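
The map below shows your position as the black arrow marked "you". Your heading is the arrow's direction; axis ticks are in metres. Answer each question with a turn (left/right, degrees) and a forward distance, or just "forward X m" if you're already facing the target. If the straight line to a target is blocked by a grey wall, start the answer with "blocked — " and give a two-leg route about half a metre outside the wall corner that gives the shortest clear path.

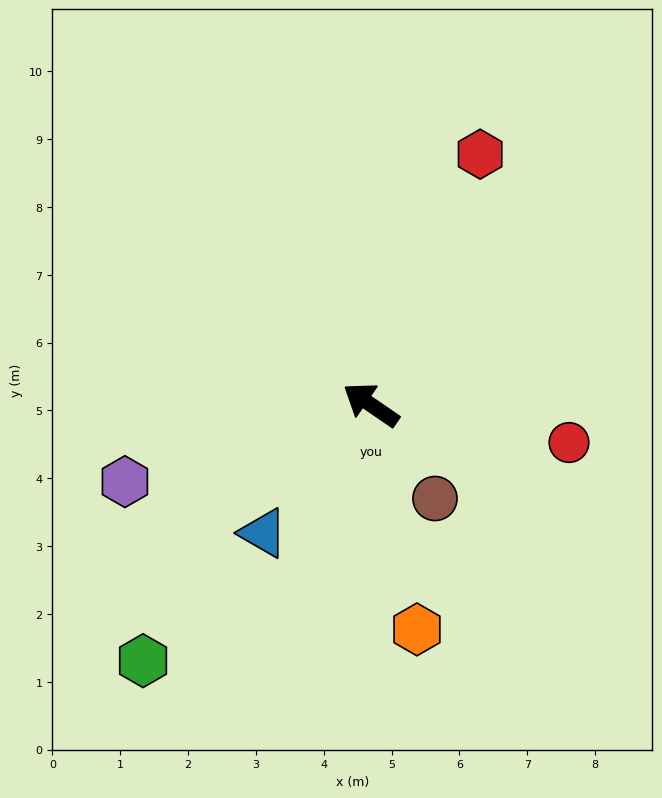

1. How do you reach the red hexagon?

turn right 79°, forward 4.0 m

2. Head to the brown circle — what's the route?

turn left 159°, forward 1.7 m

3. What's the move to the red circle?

turn right 156°, forward 3.0 m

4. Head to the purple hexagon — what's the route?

turn left 52°, forward 3.8 m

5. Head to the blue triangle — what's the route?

turn left 84°, forward 2.5 m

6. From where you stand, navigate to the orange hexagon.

turn left 136°, forward 3.4 m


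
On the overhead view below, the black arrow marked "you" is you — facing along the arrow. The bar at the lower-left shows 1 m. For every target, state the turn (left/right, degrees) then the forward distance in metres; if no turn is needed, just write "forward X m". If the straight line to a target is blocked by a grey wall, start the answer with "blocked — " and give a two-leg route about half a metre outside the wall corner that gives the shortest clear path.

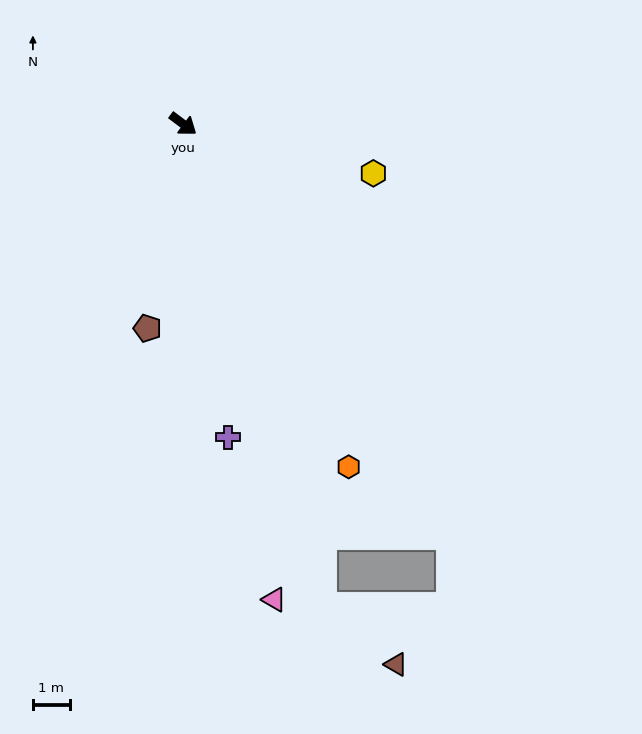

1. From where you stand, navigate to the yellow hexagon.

turn left 22°, forward 5.3 m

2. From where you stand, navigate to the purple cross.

turn right 45°, forward 8.6 m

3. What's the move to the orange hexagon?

turn right 27°, forward 10.3 m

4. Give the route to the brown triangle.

blocked — turn right 37°, forward 13.6 m, then turn left 36°, forward 2.5 m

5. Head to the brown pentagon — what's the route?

turn right 63°, forward 5.6 m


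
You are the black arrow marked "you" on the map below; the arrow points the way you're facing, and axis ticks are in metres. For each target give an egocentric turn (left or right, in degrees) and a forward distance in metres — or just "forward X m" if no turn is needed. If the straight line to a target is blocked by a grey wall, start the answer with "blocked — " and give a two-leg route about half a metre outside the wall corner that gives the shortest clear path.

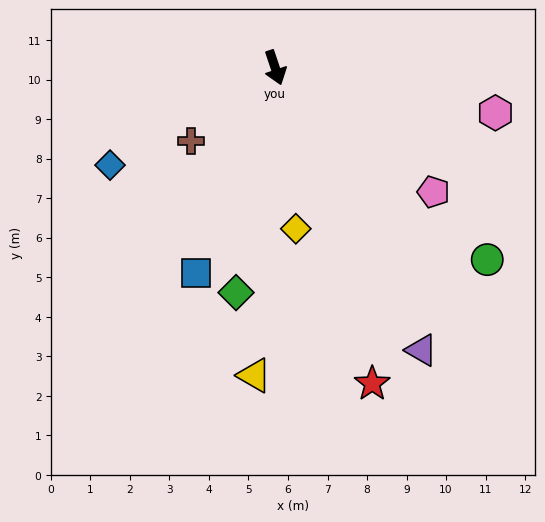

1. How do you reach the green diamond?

turn right 28°, forward 5.8 m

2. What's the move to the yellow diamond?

turn right 11°, forward 4.1 m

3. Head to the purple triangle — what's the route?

turn left 9°, forward 8.1 m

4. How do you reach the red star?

forward 8.4 m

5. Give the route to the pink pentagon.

turn left 33°, forward 5.1 m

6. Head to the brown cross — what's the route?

turn right 67°, forward 2.8 m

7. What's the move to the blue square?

turn right 40°, forward 5.6 m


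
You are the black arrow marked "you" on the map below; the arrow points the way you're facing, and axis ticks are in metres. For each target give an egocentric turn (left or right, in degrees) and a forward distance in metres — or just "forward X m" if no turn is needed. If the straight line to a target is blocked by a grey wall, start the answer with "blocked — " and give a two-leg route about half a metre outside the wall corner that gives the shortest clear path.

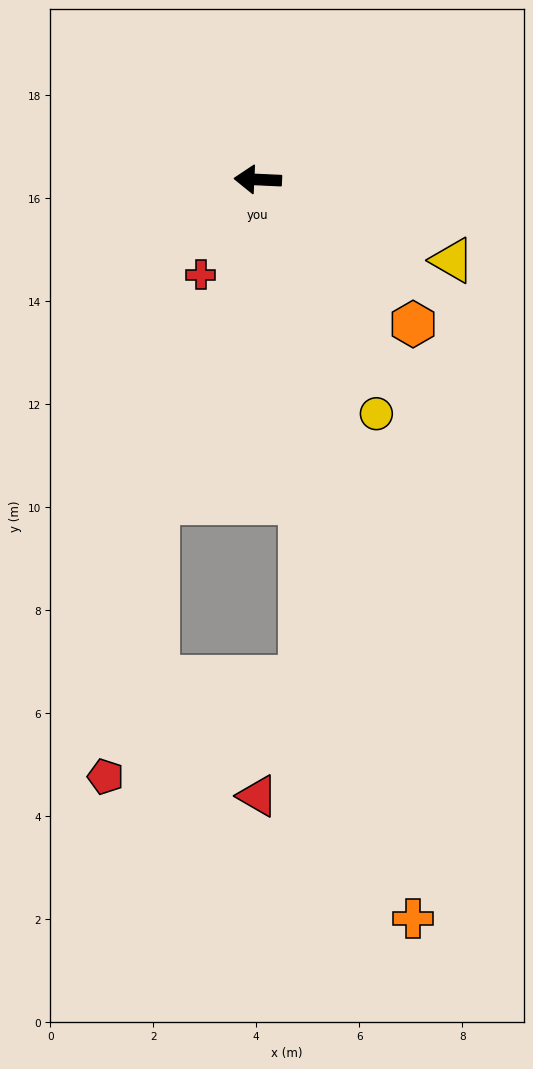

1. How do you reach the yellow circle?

turn left 120°, forward 5.1 m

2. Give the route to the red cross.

turn left 62°, forward 2.2 m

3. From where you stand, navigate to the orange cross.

turn left 105°, forward 14.7 m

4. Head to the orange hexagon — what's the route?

turn left 140°, forward 4.1 m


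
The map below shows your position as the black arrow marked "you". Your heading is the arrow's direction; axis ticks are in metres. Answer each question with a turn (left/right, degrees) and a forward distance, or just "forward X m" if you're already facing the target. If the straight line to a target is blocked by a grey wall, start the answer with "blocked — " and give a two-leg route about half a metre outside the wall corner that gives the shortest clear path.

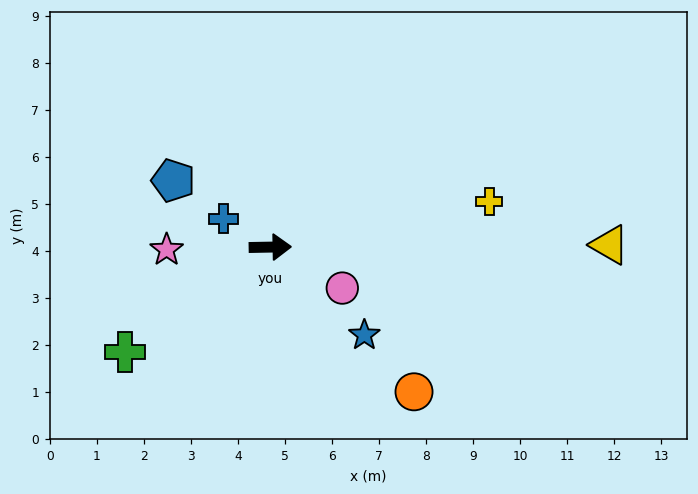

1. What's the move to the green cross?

turn right 145°, forward 3.8 m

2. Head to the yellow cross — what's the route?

turn left 11°, forward 4.7 m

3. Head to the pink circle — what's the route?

turn right 31°, forward 1.8 m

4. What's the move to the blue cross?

turn left 148°, forward 1.2 m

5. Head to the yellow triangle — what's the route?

forward 7.2 m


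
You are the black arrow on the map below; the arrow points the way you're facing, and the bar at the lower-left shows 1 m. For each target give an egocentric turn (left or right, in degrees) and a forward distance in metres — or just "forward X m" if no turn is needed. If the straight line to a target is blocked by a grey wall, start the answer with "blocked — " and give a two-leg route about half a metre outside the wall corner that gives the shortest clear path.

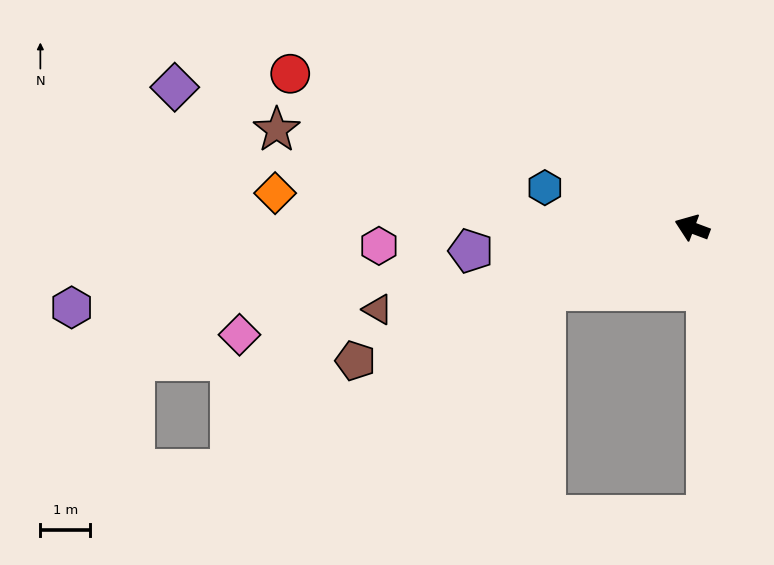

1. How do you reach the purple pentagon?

turn left 27°, forward 4.5 m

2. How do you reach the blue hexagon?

turn left 5°, forward 3.1 m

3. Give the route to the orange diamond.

turn left 16°, forward 8.4 m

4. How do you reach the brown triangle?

turn left 35°, forward 6.5 m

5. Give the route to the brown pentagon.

turn left 42°, forward 7.3 m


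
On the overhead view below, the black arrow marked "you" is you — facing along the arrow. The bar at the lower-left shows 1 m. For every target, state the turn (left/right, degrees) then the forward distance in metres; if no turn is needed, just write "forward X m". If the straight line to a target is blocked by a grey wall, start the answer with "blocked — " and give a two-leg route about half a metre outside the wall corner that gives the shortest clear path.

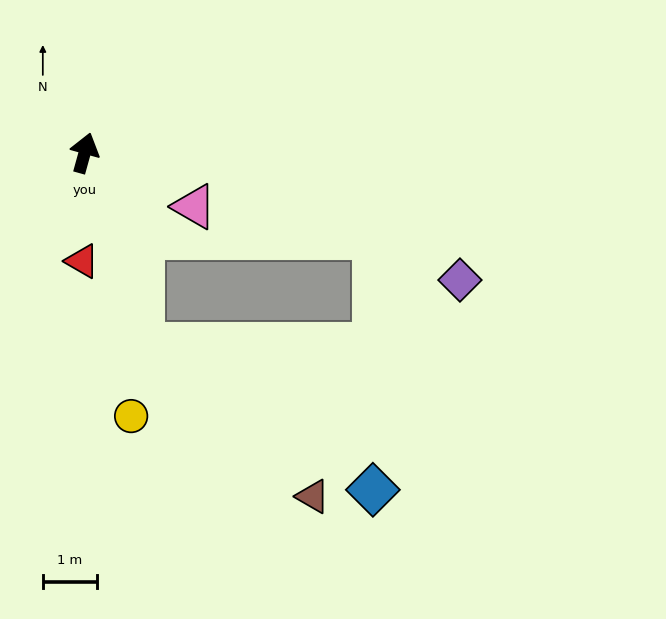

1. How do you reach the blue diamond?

blocked — turn right 148°, forward 3.7 m, then turn left 41°, forward 5.0 m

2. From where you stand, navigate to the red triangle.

turn right 166°, forward 2.0 m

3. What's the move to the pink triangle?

turn right 101°, forward 2.3 m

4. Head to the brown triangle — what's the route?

blocked — turn right 148°, forward 3.7 m, then turn left 32°, forward 4.2 m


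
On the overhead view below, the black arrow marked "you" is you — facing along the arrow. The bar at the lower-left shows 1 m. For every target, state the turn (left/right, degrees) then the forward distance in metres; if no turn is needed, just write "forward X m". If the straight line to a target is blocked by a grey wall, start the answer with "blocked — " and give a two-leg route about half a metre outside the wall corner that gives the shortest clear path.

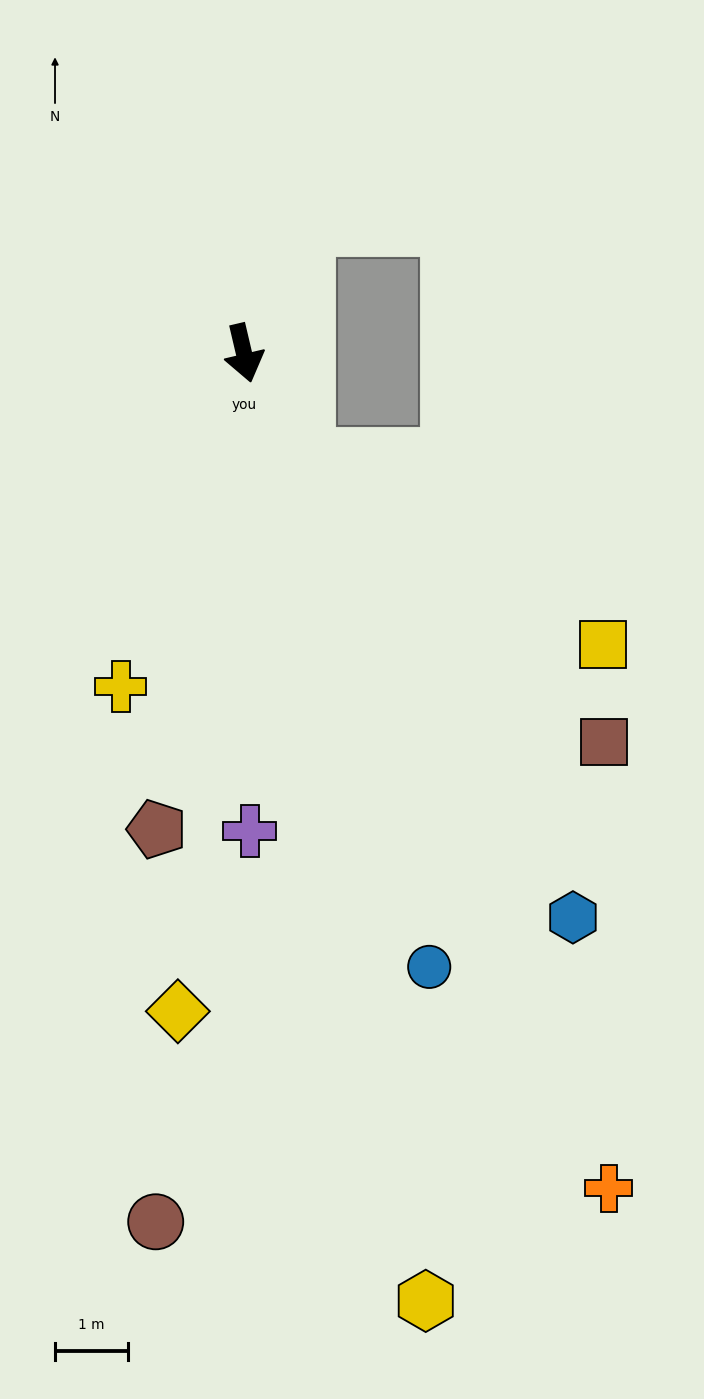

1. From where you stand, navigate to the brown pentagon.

turn right 24°, forward 6.6 m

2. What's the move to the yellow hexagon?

turn right 2°, forward 13.2 m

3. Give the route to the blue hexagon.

turn left 17°, forward 8.9 m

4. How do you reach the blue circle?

turn left 4°, forward 8.7 m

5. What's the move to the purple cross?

turn right 13°, forward 6.5 m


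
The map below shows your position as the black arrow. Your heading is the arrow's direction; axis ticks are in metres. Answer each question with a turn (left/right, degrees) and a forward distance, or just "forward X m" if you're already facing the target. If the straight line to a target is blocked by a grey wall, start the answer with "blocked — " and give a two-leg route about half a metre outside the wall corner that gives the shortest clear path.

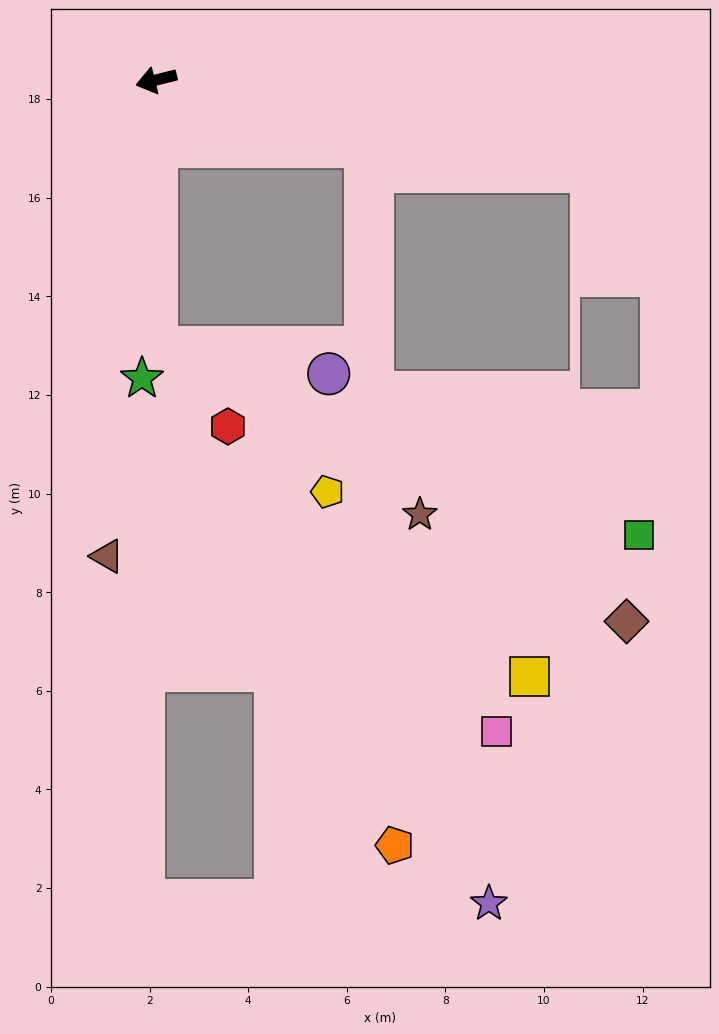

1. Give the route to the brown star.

blocked — turn left 76°, forward 5.4 m, then turn left 57°, forward 6.3 m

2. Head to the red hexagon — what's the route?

blocked — turn left 76°, forward 5.4 m, then turn left 42°, forward 2.2 m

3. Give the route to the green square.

blocked — turn left 76°, forward 5.4 m, then turn left 69°, forward 10.5 m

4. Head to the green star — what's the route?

turn left 73°, forward 6.1 m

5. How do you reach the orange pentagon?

blocked — turn left 148°, forward 4.4 m, then turn right 70°, forward 14.2 m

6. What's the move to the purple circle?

blocked — turn left 76°, forward 5.4 m, then turn left 81°, forward 3.5 m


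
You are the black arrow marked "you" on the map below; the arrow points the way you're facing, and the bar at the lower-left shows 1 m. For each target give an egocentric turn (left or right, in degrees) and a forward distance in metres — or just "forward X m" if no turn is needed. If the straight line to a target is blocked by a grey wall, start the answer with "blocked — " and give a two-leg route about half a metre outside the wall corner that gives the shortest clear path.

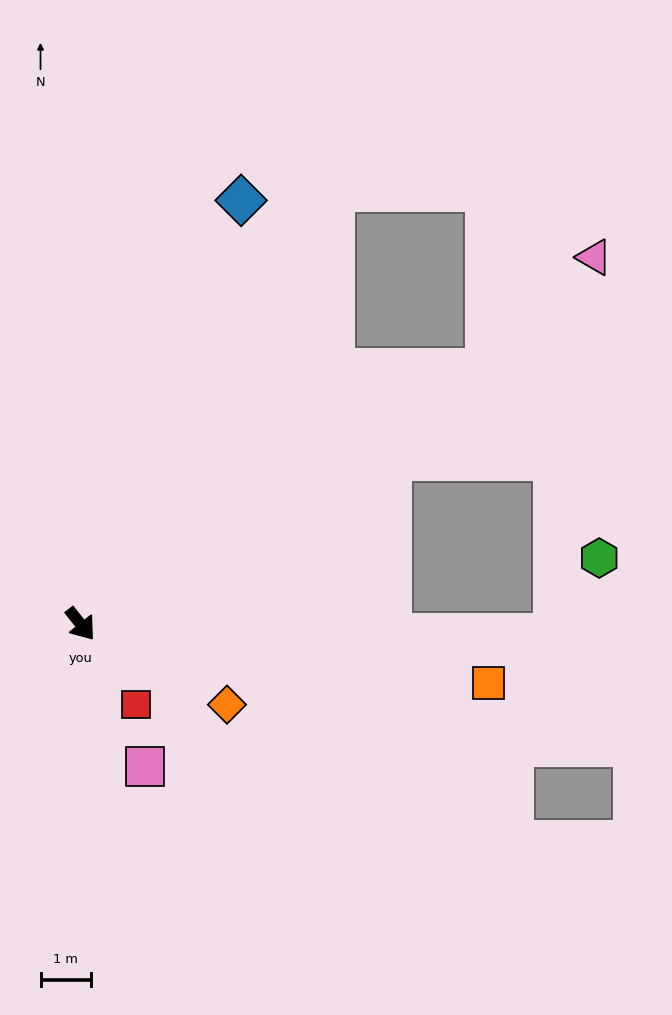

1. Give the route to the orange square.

turn left 43°, forward 8.2 m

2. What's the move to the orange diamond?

turn left 23°, forward 3.3 m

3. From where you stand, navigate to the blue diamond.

turn left 121°, forward 9.0 m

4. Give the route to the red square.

turn right 4°, forward 1.9 m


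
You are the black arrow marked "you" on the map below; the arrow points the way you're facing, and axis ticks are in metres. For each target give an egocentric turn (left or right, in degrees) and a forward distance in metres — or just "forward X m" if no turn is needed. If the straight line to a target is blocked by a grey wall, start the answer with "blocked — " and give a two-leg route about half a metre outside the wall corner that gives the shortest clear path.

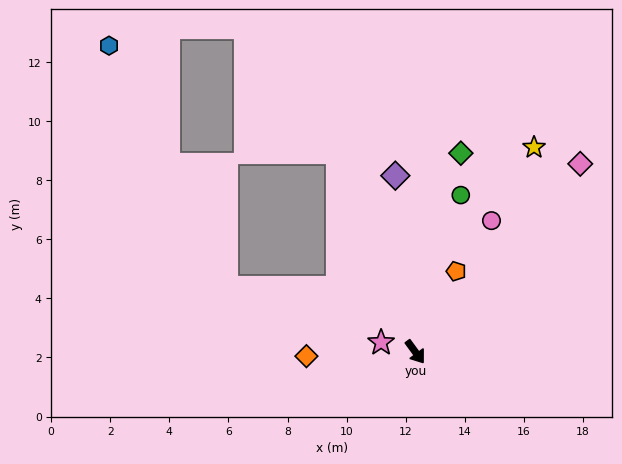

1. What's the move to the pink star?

turn right 141°, forward 1.2 m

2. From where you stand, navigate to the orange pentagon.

turn left 117°, forward 3.1 m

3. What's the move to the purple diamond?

turn left 150°, forward 6.0 m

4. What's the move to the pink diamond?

turn left 103°, forward 8.5 m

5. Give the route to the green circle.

turn left 128°, forward 5.5 m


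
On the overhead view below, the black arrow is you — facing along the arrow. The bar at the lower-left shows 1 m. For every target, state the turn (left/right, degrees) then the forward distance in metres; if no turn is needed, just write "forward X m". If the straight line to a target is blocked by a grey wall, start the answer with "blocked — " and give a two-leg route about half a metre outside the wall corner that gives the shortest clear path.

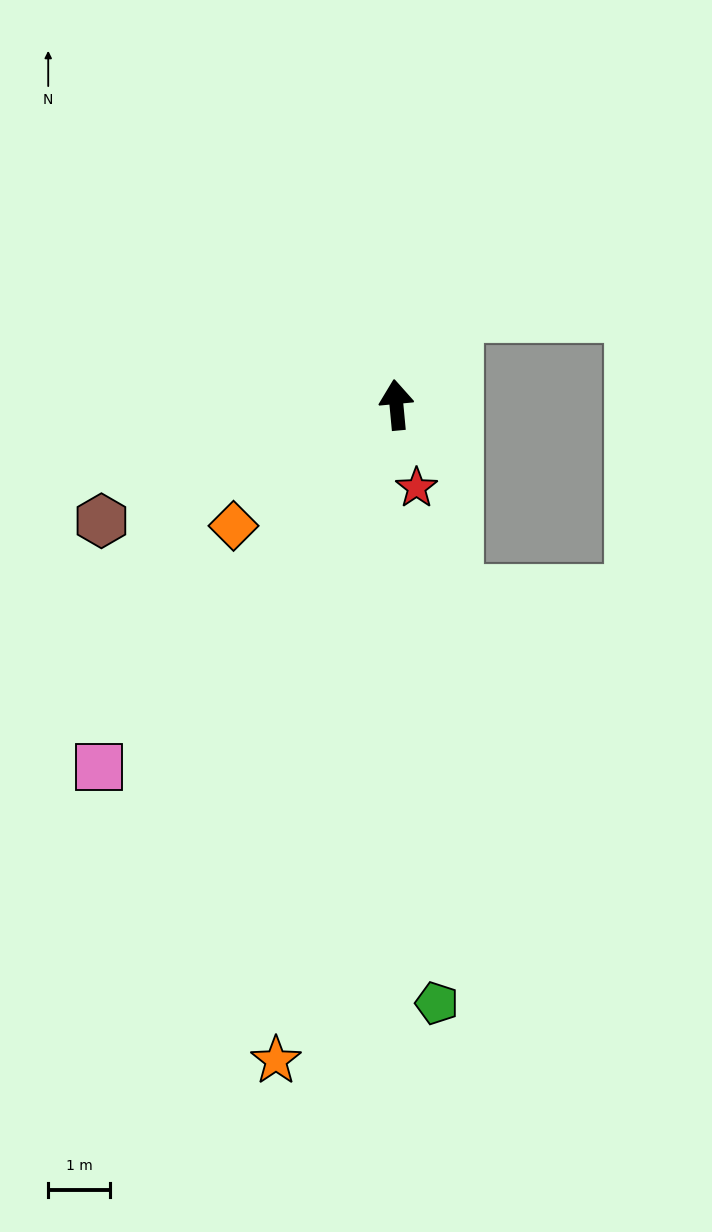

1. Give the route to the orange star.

turn left 164°, forward 10.8 m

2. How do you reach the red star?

turn right 172°, forward 1.4 m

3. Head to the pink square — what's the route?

turn left 135°, forward 7.6 m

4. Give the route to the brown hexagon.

turn left 106°, forward 5.1 m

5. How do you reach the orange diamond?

turn left 121°, forward 3.3 m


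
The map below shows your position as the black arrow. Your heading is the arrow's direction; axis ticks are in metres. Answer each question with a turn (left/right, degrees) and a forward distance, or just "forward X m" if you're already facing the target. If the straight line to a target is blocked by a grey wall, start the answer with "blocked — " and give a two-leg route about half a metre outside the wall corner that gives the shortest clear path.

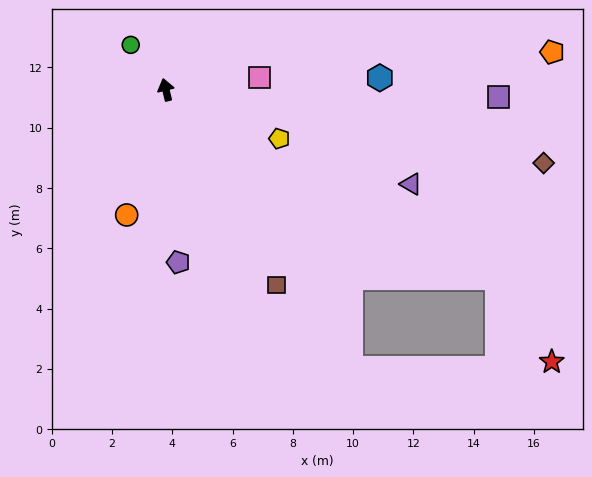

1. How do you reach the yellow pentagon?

turn right 127°, forward 4.1 m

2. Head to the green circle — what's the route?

turn left 24°, forward 1.9 m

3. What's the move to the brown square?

turn right 164°, forward 7.5 m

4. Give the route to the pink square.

turn right 96°, forward 3.1 m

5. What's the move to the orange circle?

turn left 149°, forward 4.4 m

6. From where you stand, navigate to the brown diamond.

turn right 115°, forward 12.8 m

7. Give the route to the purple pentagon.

turn left 170°, forward 5.7 m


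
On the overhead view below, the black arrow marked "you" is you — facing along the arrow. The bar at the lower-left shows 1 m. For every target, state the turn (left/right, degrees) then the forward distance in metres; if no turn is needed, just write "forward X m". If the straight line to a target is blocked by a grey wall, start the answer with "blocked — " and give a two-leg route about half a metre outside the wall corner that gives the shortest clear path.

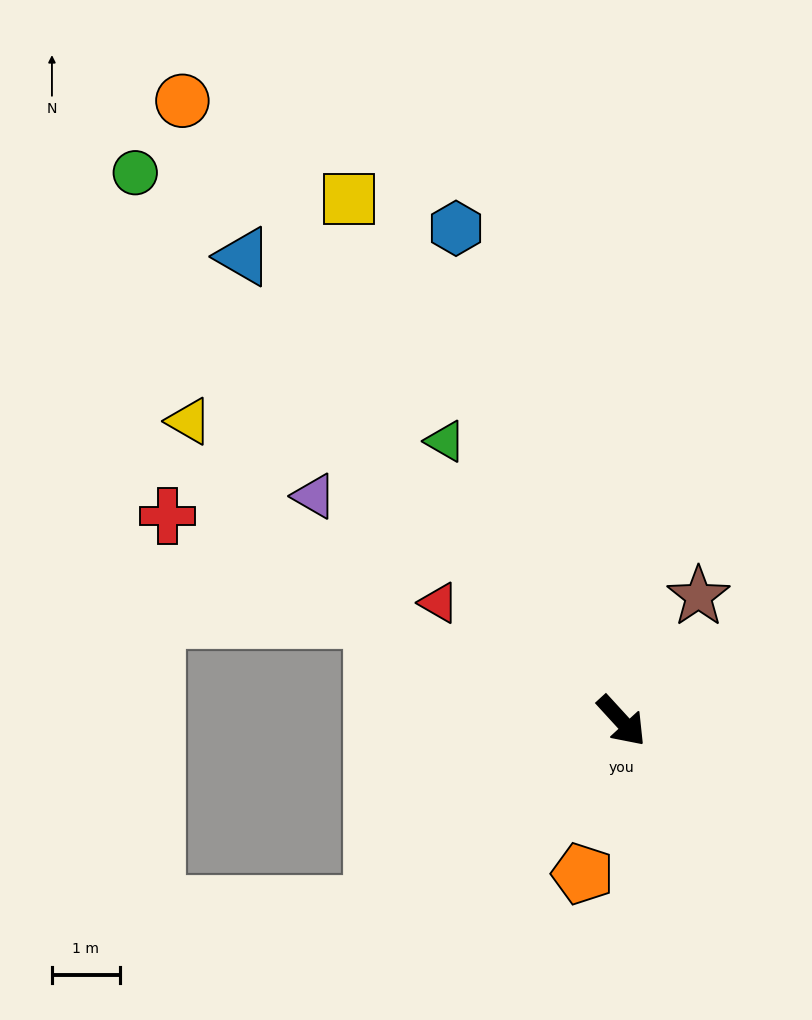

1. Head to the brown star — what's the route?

turn left 106°, forward 2.2 m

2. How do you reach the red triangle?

turn right 165°, forward 3.2 m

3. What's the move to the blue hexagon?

turn left 156°, forward 7.7 m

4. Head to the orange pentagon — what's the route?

turn right 57°, forward 2.3 m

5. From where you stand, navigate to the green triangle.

turn left 170°, forward 4.9 m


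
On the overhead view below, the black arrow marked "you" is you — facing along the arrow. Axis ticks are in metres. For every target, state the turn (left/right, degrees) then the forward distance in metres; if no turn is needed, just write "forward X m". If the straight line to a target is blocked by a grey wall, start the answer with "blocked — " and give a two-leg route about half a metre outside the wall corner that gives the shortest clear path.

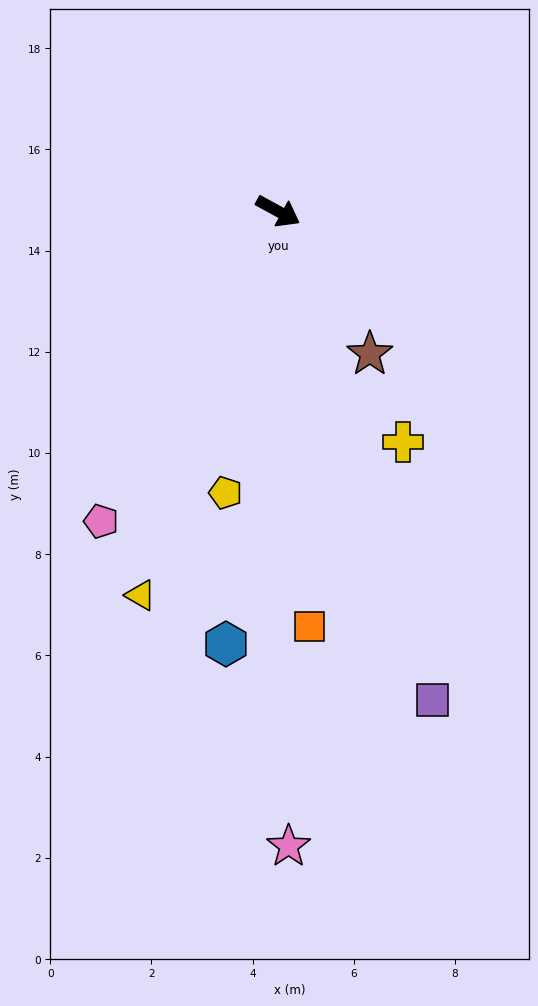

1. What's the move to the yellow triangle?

turn right 81°, forward 8.1 m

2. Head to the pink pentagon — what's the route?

turn right 91°, forward 7.1 m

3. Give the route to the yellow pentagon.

turn right 72°, forward 5.7 m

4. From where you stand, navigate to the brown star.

turn right 29°, forward 3.3 m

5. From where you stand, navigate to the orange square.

turn right 57°, forward 8.2 m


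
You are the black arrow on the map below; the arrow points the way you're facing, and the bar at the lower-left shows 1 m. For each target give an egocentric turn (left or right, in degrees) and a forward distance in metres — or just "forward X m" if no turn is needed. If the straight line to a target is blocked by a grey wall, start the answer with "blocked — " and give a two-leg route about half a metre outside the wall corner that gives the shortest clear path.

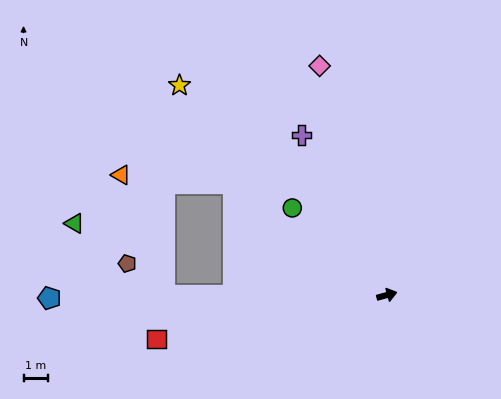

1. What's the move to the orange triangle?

blocked — turn left 129°, forward 7.7 m, then turn left 31°, forward 4.6 m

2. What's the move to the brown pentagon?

blocked — turn left 165°, forward 9.0 m, then turn right 41°, forward 2.0 m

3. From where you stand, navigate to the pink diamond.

turn left 91°, forward 9.7 m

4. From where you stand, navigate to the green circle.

turn left 122°, forward 5.2 m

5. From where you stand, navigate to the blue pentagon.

turn left 165°, forward 13.8 m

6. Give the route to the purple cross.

turn left 103°, forward 7.4 m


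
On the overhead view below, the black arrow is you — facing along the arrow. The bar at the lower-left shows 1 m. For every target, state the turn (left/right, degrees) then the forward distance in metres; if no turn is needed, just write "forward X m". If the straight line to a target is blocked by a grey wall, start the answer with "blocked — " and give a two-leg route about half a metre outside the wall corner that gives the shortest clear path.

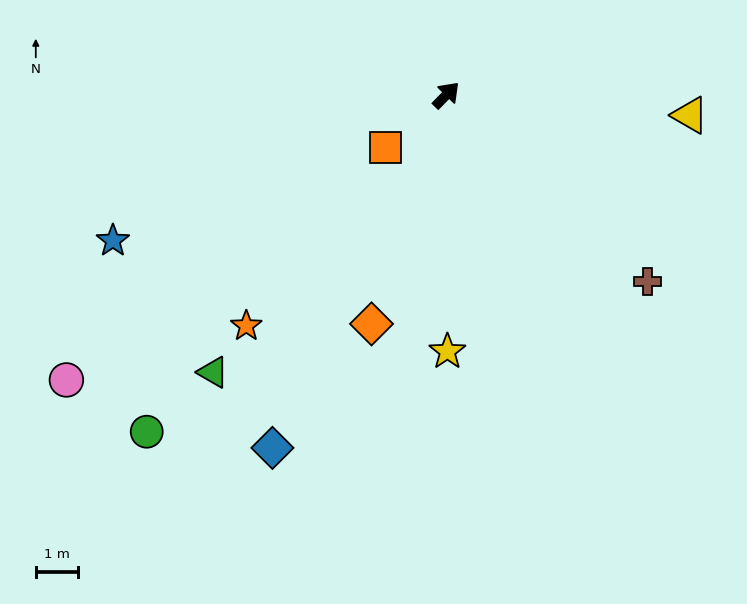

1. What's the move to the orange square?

turn left 175°, forward 1.9 m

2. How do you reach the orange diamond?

turn right 154°, forward 5.8 m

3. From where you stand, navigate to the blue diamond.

turn right 162°, forward 9.4 m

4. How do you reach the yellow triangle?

turn right 50°, forward 5.8 m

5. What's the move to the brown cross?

turn right 89°, forward 6.6 m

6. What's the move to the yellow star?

turn right 135°, forward 6.1 m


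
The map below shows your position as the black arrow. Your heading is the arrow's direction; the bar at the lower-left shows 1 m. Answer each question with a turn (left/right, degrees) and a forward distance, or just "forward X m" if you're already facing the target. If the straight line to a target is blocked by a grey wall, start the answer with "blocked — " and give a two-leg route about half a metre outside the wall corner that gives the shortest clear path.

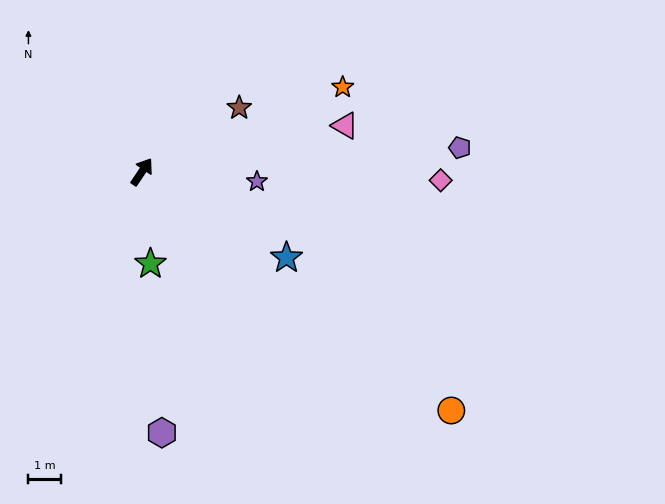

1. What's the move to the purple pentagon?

turn right 52°, forward 9.8 m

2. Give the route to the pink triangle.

turn right 43°, forward 6.4 m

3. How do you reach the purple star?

turn right 61°, forward 3.6 m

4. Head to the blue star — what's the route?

turn right 87°, forward 5.2 m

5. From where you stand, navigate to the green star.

turn right 141°, forward 2.8 m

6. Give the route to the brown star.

turn right 23°, forward 3.6 m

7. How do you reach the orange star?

turn right 33°, forward 6.7 m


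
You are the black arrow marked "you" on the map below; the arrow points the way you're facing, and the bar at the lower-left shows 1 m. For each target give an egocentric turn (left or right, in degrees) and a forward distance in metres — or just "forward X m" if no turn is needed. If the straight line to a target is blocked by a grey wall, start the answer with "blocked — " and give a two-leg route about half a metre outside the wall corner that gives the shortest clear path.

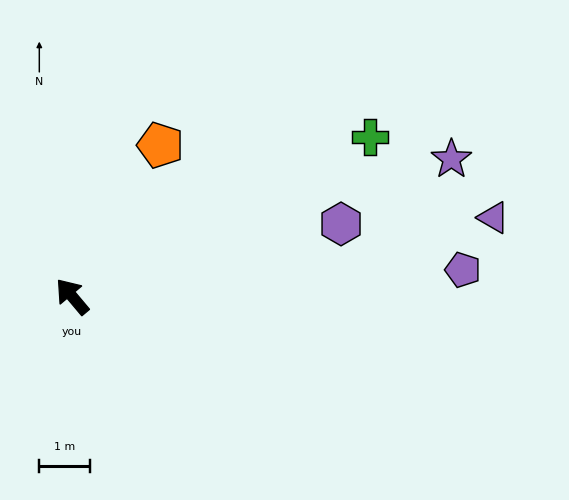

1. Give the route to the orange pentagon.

turn right 70°, forward 3.4 m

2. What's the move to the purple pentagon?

turn right 126°, forward 7.7 m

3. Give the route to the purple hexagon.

turn right 115°, forward 5.5 m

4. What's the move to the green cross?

turn right 102°, forward 6.6 m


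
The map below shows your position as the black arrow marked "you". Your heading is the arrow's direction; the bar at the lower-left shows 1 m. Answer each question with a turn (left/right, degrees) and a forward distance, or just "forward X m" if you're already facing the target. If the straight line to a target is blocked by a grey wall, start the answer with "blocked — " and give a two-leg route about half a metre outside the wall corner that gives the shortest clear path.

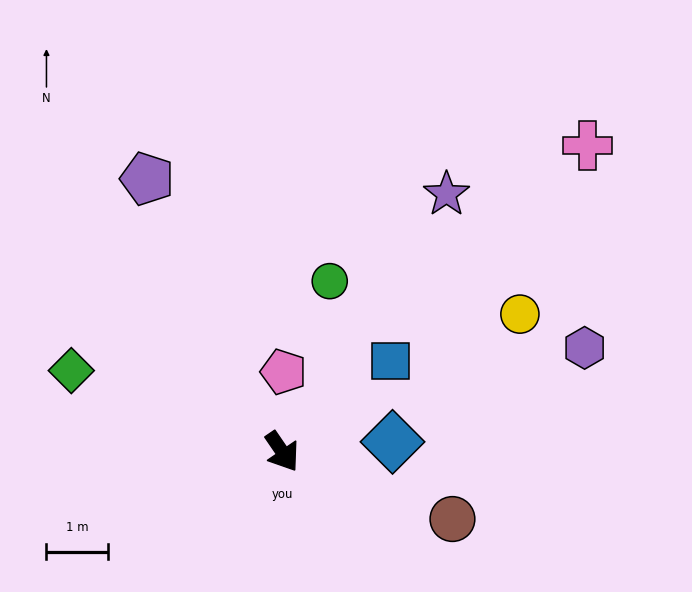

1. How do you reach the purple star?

turn left 113°, forward 4.9 m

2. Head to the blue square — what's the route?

turn left 96°, forward 2.3 m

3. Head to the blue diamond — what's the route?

turn left 61°, forward 1.8 m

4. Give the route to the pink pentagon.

turn left 145°, forward 1.3 m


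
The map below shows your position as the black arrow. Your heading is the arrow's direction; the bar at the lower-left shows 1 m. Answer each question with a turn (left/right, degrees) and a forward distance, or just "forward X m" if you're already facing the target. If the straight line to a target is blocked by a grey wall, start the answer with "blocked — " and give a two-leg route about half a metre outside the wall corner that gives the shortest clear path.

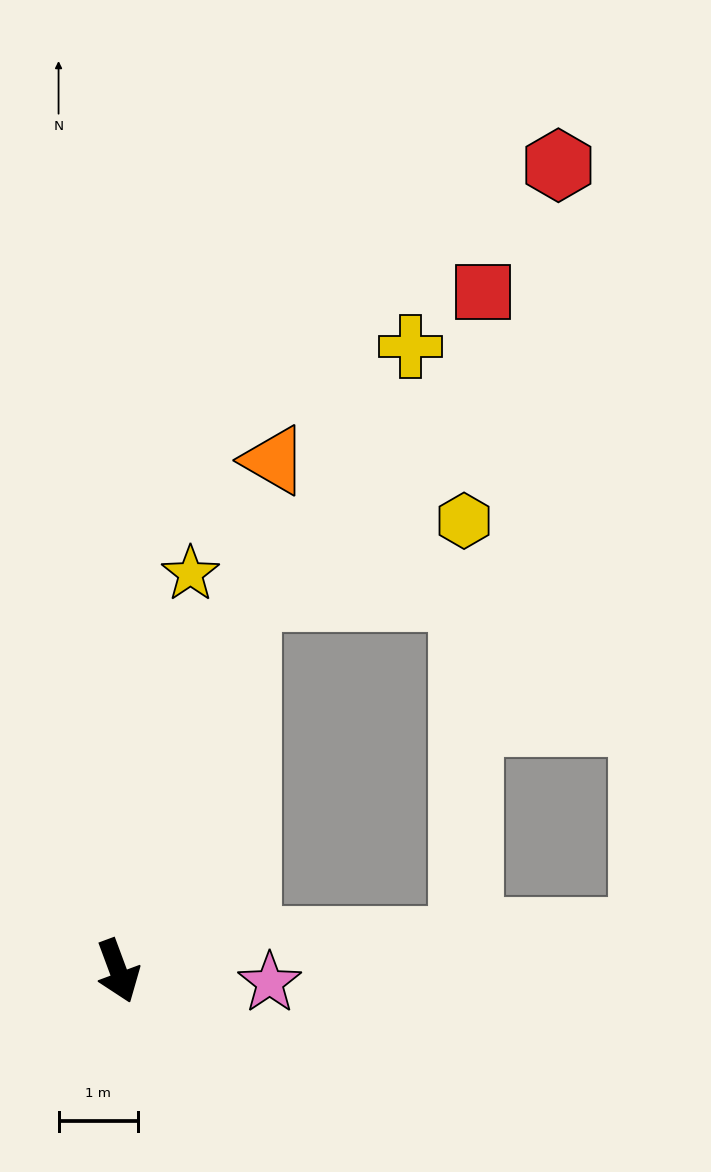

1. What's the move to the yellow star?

turn left 149°, forward 5.1 m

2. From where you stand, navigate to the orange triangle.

turn left 143°, forward 6.7 m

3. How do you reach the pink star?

turn left 65°, forward 1.9 m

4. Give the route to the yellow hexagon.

blocked — turn left 141°, forward 5.0 m, then turn right 52°, forward 2.9 m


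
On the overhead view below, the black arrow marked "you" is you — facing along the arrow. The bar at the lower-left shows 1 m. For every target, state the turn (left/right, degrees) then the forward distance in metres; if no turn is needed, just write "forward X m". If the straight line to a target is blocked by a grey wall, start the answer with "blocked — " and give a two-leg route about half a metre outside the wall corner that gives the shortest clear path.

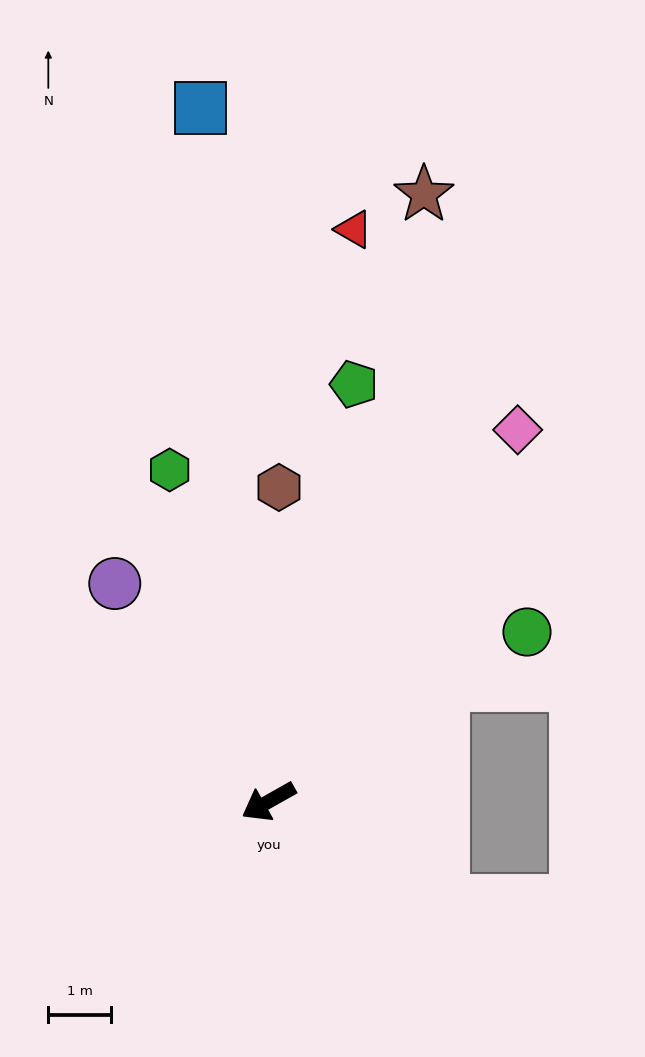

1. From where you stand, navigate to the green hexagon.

turn right 103°, forward 5.5 m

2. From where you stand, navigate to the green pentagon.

turn right 131°, forward 6.8 m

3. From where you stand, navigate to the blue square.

turn right 114°, forward 11.1 m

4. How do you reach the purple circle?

turn right 84°, forward 4.3 m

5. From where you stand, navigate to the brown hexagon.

turn right 121°, forward 5.0 m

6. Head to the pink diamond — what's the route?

turn right 153°, forward 7.1 m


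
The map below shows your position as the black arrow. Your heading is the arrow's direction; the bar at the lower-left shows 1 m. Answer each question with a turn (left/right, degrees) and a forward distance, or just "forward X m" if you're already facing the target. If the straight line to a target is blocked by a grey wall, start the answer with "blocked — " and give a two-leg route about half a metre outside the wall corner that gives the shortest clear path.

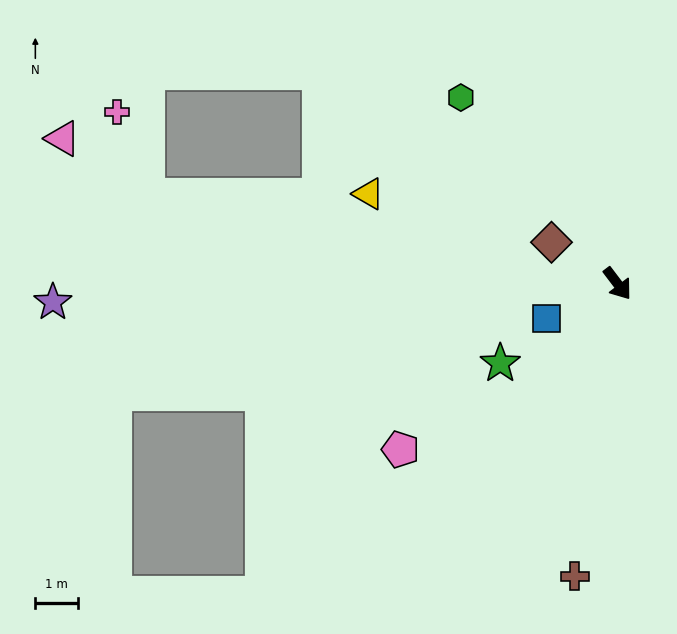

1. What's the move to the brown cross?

turn right 46°, forward 6.9 m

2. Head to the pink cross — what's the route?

blocked — turn right 138°, forward 11.1 m, then turn right 60°, forward 2.1 m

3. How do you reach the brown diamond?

turn right 159°, forward 1.8 m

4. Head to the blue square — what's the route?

turn right 101°, forward 1.8 m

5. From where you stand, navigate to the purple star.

turn right 125°, forward 13.1 m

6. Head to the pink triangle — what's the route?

blocked — turn right 138°, forward 11.1 m, then turn right 24°, forward 2.4 m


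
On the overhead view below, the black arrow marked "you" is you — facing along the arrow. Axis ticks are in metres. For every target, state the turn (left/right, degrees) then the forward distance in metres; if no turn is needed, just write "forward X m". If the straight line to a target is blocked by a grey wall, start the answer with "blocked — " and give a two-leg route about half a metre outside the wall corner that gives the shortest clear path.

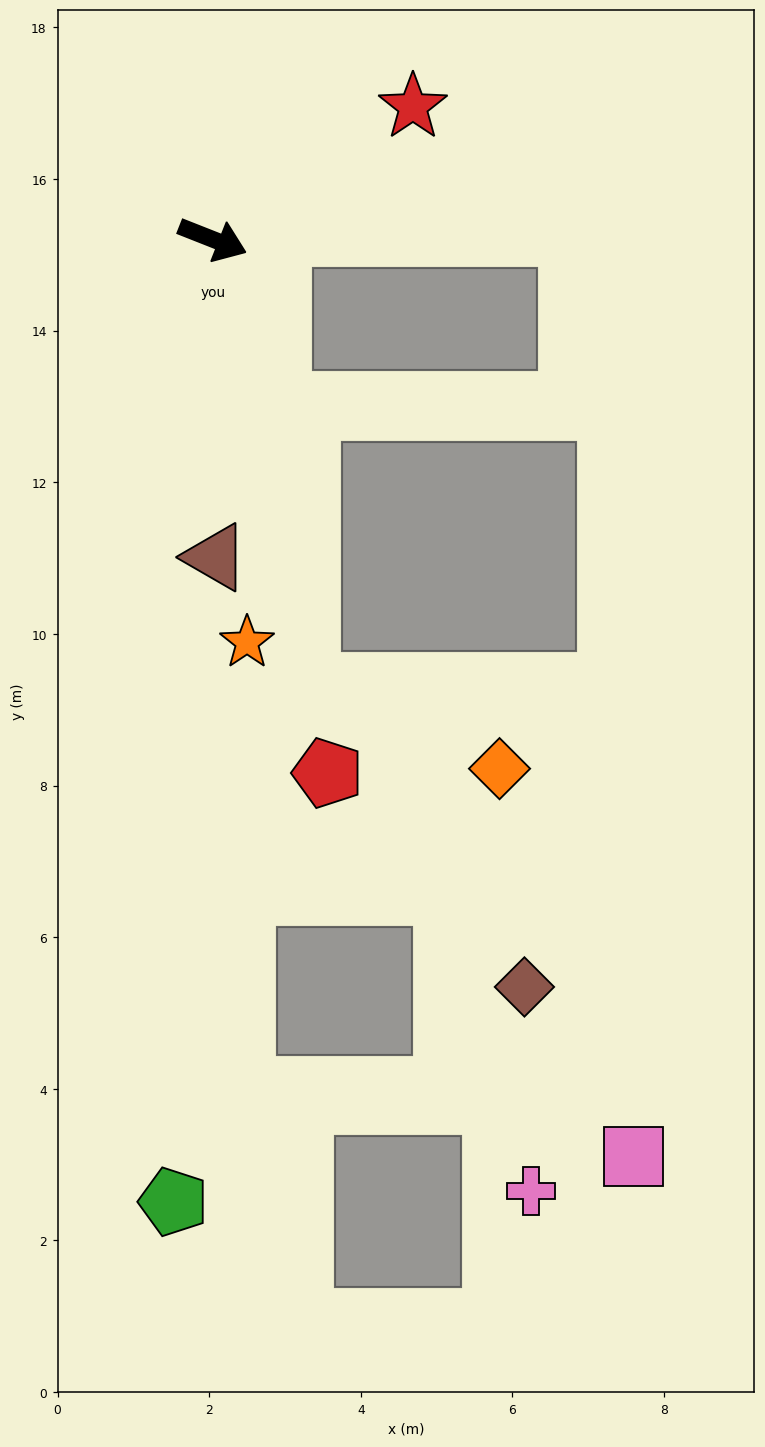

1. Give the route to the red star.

turn left 55°, forward 3.2 m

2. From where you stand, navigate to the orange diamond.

blocked — turn right 56°, forward 6.0 m, then turn left 54°, forward 2.8 m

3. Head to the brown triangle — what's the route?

turn right 68°, forward 4.2 m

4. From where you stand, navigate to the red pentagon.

turn right 56°, forward 7.2 m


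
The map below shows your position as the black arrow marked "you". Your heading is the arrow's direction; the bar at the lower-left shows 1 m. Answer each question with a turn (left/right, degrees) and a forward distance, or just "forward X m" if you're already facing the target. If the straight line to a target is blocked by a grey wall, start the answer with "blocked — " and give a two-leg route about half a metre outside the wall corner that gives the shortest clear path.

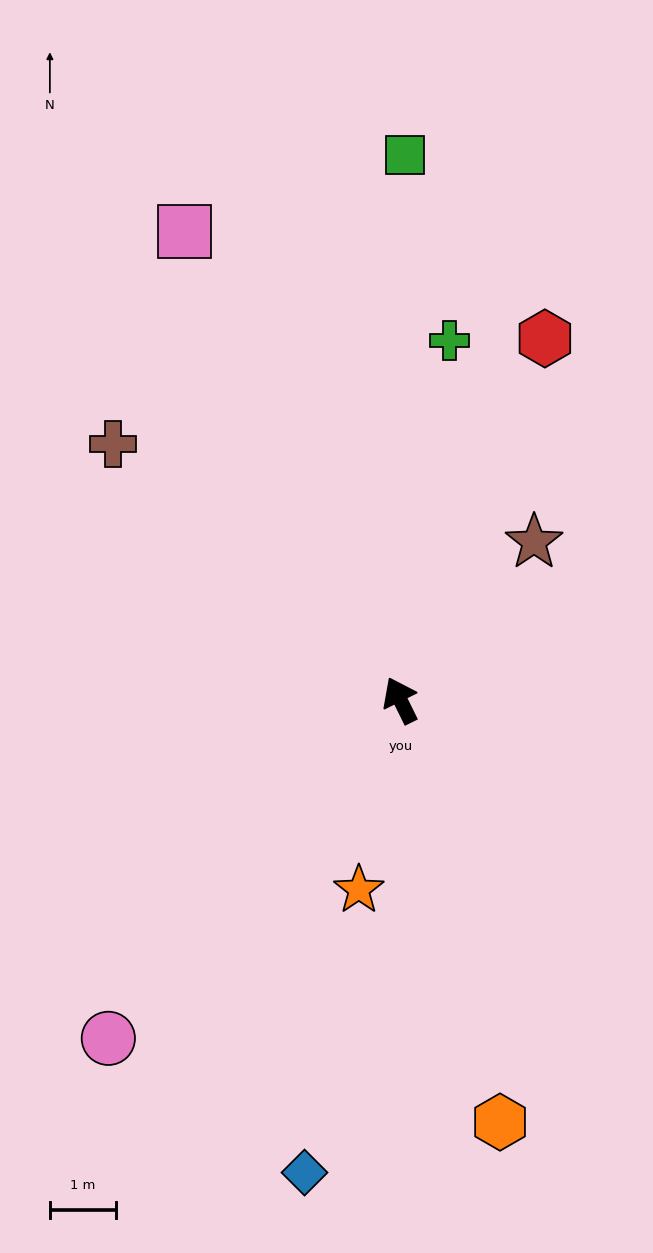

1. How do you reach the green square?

turn right 27°, forward 8.3 m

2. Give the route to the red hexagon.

turn right 48°, forward 5.9 m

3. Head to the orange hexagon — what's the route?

turn left 167°, forward 6.6 m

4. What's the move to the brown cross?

turn left 22°, forward 5.9 m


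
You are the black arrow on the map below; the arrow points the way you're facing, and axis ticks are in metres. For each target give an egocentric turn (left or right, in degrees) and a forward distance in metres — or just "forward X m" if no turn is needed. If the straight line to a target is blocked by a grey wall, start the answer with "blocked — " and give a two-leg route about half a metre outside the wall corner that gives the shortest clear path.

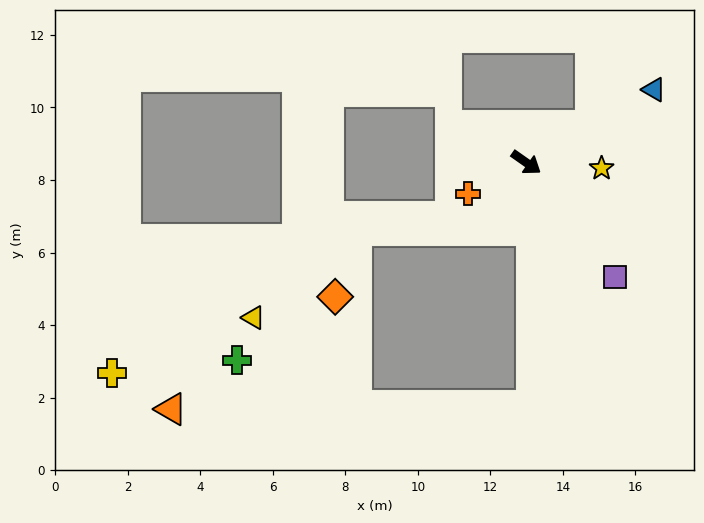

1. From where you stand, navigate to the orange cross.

turn right 117°, forward 1.8 m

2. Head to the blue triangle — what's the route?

turn left 65°, forward 4.1 m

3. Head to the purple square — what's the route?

turn right 17°, forward 4.0 m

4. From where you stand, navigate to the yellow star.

turn left 31°, forward 2.1 m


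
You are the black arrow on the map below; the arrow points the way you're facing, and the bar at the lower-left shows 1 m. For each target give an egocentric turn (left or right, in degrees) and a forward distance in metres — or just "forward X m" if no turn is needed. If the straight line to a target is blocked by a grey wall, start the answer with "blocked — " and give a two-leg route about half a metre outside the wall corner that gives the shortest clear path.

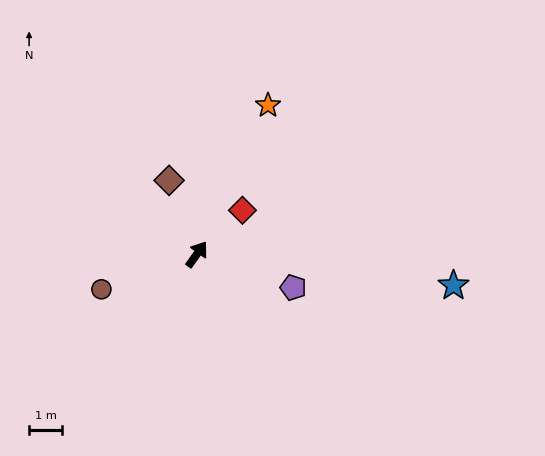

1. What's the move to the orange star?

turn left 10°, forward 4.9 m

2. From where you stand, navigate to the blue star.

turn right 61°, forward 7.8 m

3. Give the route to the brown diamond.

turn left 56°, forward 2.4 m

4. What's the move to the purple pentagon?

turn right 74°, forward 3.1 m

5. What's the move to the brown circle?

turn left 146°, forward 3.0 m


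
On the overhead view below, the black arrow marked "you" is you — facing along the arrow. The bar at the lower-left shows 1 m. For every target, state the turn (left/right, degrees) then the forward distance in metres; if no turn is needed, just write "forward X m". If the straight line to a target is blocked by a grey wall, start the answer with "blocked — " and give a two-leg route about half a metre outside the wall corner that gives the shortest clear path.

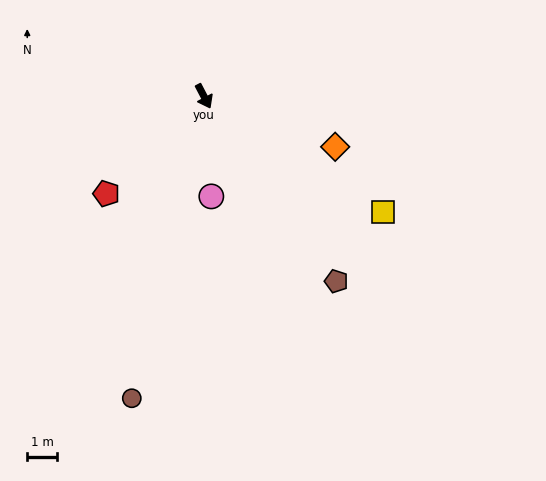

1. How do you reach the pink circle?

turn right 23°, forward 3.4 m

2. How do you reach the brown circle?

turn right 41°, forward 10.5 m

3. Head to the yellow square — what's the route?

turn left 30°, forward 7.2 m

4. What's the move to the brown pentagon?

turn left 8°, forward 7.7 m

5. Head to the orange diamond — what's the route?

turn left 41°, forward 4.8 m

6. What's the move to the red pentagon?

turn right 73°, forward 4.7 m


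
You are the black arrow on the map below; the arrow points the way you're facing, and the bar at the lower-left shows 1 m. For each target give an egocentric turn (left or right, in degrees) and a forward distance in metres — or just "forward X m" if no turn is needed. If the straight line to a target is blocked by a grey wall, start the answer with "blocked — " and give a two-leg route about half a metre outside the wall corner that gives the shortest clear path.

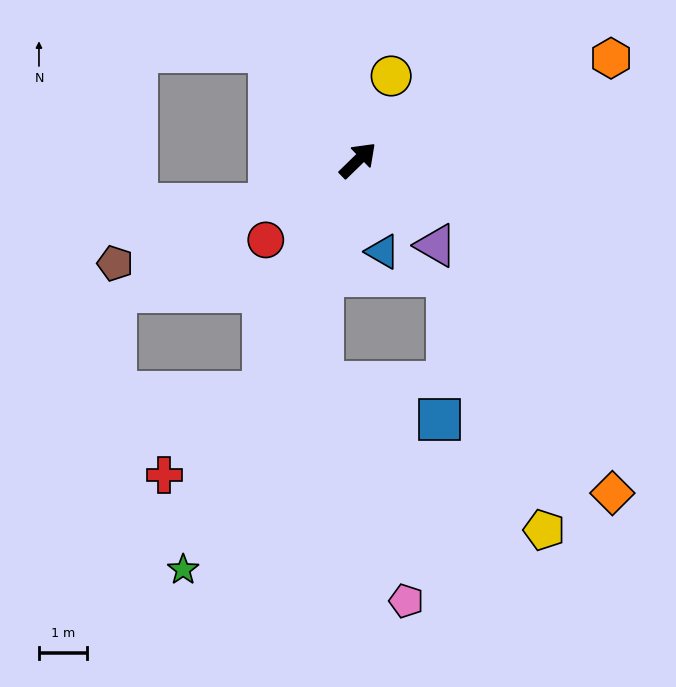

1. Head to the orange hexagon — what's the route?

turn right 22°, forward 5.7 m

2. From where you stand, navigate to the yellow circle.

turn left 24°, forward 1.9 m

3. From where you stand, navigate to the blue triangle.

turn right 119°, forward 2.0 m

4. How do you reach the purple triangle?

turn right 92°, forward 2.4 m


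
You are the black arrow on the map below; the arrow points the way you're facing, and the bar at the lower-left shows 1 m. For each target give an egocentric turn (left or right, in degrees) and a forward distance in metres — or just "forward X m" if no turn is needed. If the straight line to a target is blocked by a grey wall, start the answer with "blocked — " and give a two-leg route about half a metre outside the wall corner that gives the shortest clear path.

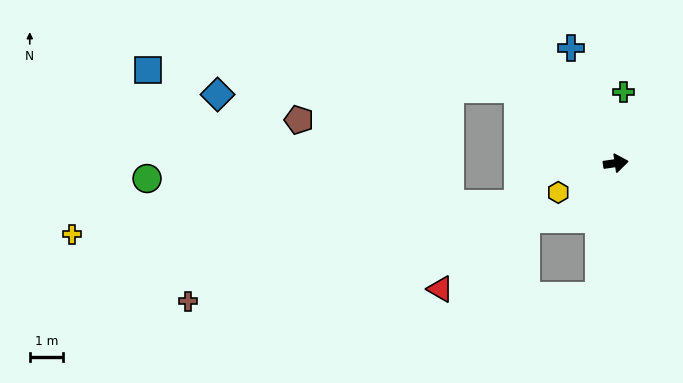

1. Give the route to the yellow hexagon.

turn right 161°, forward 1.9 m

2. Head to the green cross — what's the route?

turn left 76°, forward 2.1 m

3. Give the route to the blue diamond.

blocked — turn left 135°, forward 3.7 m, then turn left 38°, forward 9.0 m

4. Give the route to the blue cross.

turn left 103°, forward 3.7 m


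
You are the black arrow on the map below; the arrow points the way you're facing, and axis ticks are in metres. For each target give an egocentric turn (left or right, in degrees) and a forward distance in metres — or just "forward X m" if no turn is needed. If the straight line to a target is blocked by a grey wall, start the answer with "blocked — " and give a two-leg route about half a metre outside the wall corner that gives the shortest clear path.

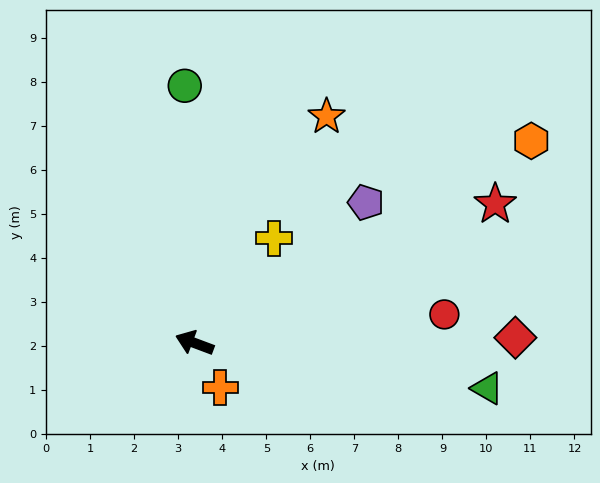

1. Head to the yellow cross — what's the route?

turn right 107°, forward 3.0 m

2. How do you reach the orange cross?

turn left 141°, forward 1.2 m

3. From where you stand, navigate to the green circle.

turn right 67°, forward 5.8 m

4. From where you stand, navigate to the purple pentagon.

turn right 120°, forward 5.0 m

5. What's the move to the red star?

turn right 135°, forward 7.5 m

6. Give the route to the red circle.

turn right 153°, forward 5.7 m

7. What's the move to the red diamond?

turn right 158°, forward 7.3 m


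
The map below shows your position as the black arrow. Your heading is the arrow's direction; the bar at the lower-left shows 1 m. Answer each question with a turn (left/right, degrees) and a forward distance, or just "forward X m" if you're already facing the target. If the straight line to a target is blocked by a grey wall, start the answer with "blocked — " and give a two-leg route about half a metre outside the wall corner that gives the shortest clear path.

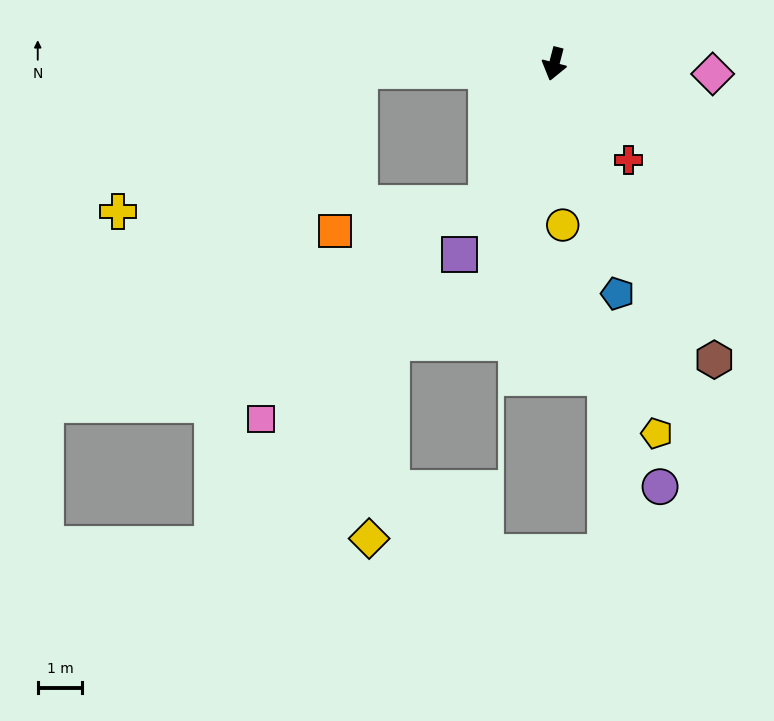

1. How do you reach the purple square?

turn right 12°, forward 4.8 m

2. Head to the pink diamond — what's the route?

turn left 101°, forward 3.6 m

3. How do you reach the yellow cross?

blocked — turn right 74°, forward 4.4 m, then turn left 29°, forward 6.3 m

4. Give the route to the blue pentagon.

turn left 30°, forward 5.4 m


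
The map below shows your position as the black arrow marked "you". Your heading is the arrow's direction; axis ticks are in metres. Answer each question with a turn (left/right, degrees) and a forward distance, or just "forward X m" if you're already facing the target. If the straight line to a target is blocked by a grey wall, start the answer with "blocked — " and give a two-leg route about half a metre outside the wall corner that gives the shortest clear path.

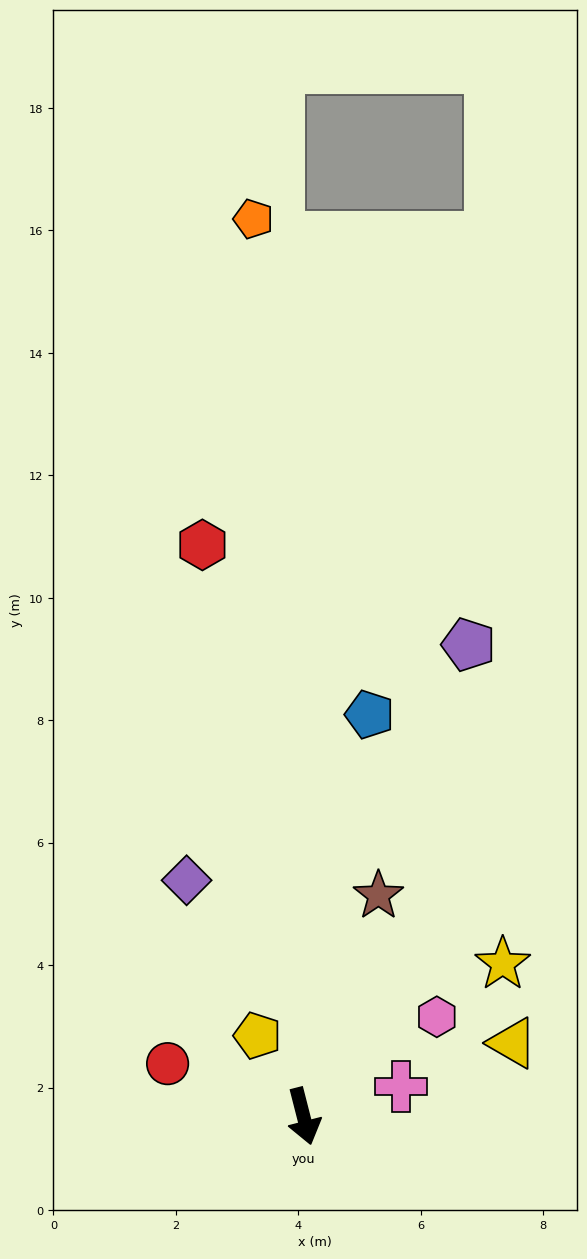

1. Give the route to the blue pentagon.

turn left 156°, forward 6.6 m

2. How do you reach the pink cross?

turn left 93°, forward 1.7 m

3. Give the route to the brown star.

turn left 147°, forward 3.8 m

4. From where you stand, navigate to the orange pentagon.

turn left 169°, forward 14.7 m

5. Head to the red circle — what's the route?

turn right 125°, forward 2.4 m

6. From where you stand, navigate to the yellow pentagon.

turn right 165°, forward 1.5 m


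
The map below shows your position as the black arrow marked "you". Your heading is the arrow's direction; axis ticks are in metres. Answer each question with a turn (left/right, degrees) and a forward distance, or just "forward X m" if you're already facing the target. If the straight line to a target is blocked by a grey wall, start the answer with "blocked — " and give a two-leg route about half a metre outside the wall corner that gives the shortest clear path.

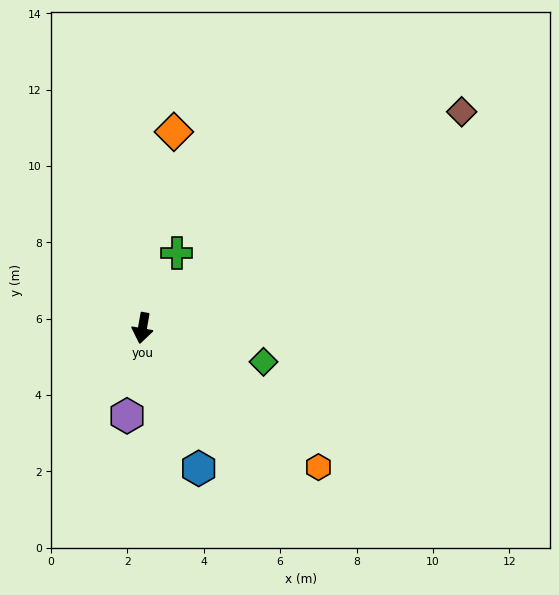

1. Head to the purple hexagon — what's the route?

forward 2.3 m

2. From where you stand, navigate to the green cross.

turn left 165°, forward 2.2 m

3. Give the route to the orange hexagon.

turn left 62°, forward 5.9 m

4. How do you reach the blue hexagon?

turn left 32°, forward 4.0 m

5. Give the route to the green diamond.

turn left 84°, forward 3.3 m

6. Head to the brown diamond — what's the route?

turn left 134°, forward 10.1 m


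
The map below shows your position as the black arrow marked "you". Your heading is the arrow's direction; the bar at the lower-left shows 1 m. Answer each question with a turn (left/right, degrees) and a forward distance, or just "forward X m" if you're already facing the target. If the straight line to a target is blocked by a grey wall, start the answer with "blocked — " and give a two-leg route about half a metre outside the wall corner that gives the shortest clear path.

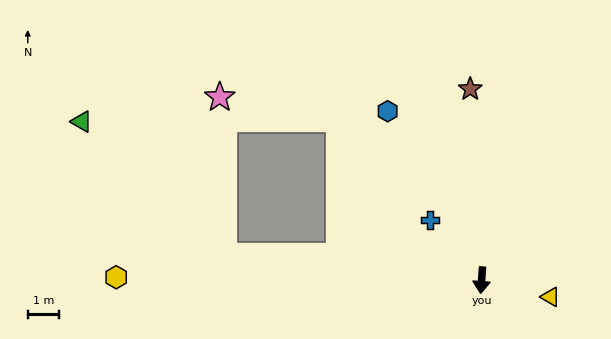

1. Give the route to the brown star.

turn right 172°, forward 6.1 m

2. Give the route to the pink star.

blocked — turn right 91°, forward 8.2 m, then turn right 83°, forward 5.1 m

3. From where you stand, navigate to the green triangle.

blocked — turn right 91°, forward 8.2 m, then turn right 38°, forward 6.2 m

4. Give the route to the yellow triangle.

turn left 81°, forward 2.3 m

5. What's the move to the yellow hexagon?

turn right 86°, forward 11.6 m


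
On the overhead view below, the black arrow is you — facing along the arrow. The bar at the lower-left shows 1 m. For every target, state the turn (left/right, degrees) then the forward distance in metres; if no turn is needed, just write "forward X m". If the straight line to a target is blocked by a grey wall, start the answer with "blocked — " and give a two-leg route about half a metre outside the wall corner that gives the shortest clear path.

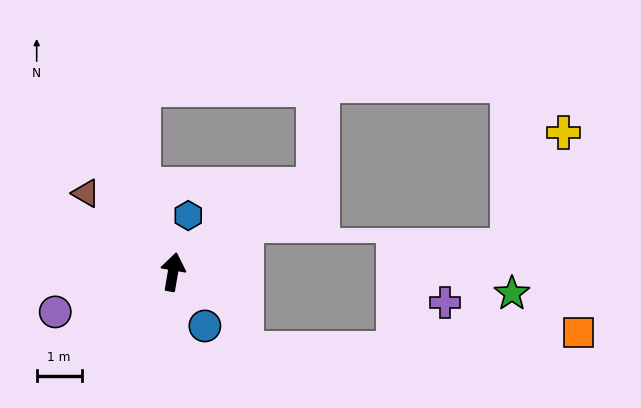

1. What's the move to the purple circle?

turn left 119°, forward 2.8 m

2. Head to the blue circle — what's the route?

turn right 140°, forward 1.4 m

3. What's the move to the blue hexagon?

turn right 5°, forward 1.3 m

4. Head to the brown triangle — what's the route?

turn left 58°, forward 2.6 m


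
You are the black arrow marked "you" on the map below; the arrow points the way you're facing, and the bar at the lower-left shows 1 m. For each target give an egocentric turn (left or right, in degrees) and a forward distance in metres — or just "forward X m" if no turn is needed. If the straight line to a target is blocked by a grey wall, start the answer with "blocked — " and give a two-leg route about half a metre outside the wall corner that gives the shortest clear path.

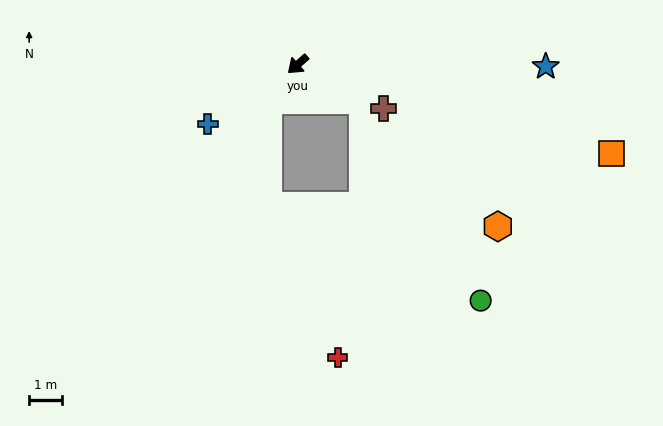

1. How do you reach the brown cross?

turn left 111°, forward 3.0 m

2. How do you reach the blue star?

turn left 138°, forward 7.6 m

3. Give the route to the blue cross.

turn right 8°, forward 3.3 m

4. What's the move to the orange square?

turn left 123°, forward 10.0 m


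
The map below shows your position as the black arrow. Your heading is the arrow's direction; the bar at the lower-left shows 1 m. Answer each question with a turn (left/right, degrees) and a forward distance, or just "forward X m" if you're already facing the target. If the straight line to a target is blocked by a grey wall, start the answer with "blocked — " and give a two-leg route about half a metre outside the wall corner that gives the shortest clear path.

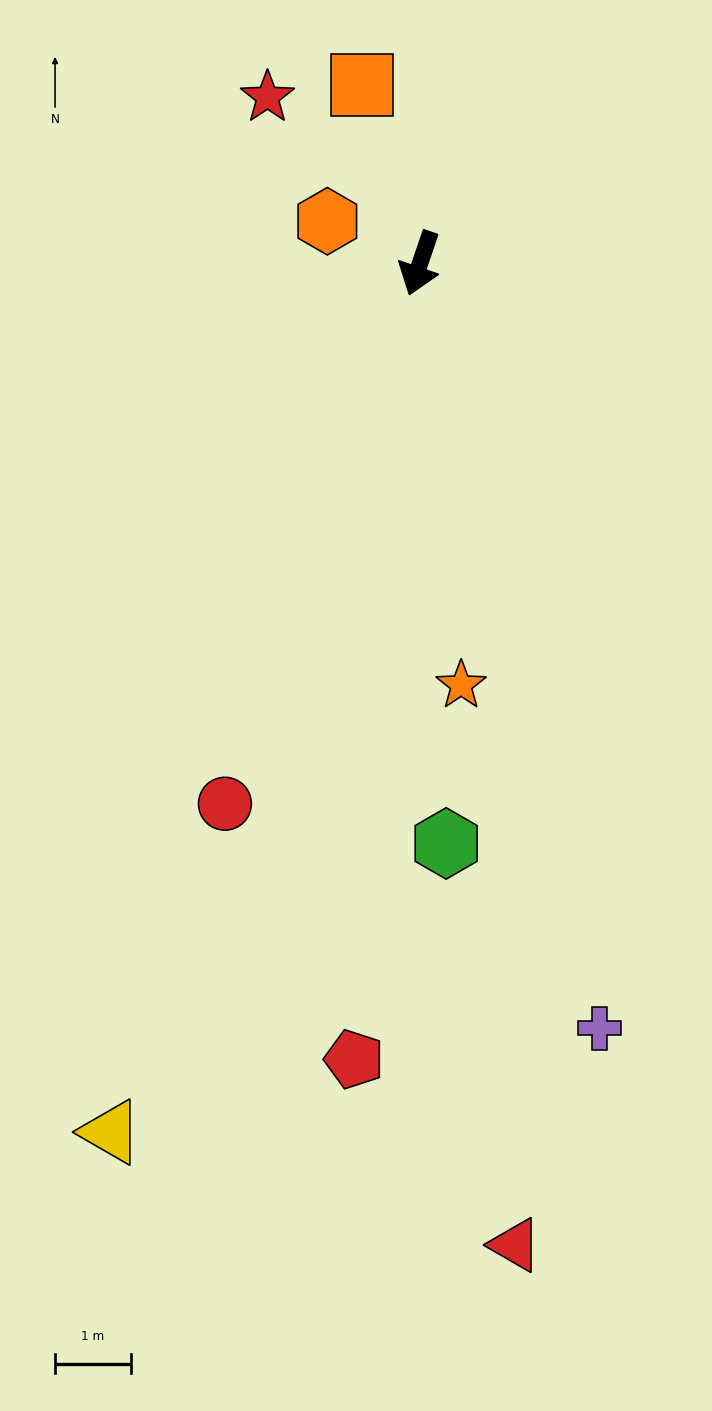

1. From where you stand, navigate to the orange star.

turn left 24°, forward 5.6 m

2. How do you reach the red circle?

forward 7.6 m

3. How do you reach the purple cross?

turn left 32°, forward 10.4 m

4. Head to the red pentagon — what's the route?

turn left 14°, forward 10.5 m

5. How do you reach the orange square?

turn right 143°, forward 2.5 m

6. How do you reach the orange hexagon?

turn right 96°, forward 1.3 m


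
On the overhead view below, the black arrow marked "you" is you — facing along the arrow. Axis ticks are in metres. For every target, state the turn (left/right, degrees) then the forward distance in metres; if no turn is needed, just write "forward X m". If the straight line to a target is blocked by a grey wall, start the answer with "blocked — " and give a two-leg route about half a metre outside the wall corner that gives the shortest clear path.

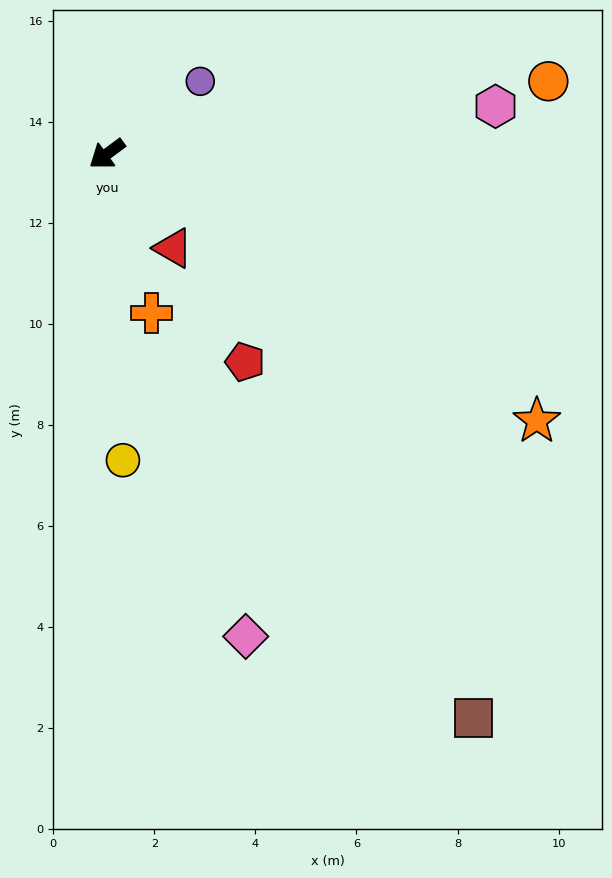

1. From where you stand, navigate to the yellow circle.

turn left 57°, forward 6.1 m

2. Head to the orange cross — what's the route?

turn left 69°, forward 3.3 m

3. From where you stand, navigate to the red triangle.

turn left 89°, forward 2.3 m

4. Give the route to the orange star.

turn left 112°, forward 10.0 m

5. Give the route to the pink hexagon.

turn left 151°, forward 7.7 m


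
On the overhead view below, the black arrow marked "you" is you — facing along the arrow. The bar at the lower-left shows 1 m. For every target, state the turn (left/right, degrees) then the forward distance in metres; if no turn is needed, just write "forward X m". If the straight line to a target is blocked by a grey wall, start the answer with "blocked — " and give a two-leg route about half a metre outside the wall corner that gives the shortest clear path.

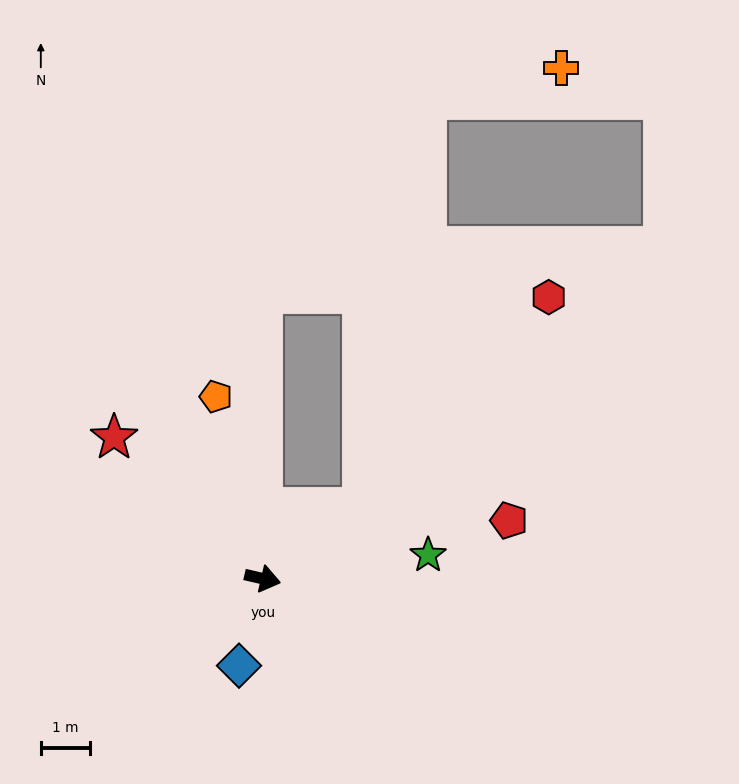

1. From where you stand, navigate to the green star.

turn left 21°, forward 3.4 m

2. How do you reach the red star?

turn left 149°, forward 4.1 m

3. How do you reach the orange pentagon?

turn left 117°, forward 3.8 m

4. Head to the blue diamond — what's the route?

turn right 92°, forward 1.8 m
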